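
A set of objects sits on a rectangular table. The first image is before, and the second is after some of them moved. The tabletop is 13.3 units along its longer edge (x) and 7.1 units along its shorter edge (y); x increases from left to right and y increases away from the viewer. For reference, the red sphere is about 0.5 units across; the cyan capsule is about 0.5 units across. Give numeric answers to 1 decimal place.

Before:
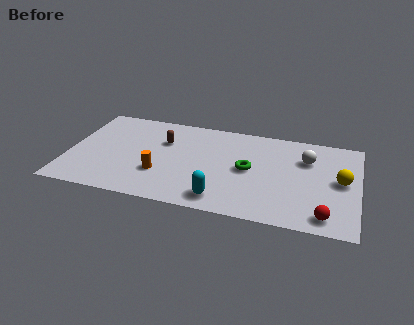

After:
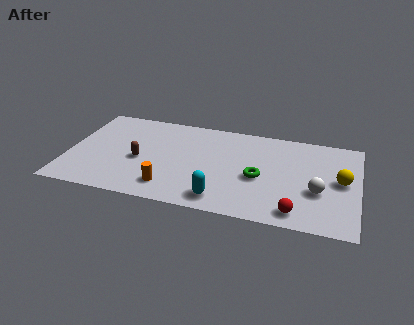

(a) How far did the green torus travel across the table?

0.7

From (8.3, 3.6) to (8.8, 3.1), the green torus covered √(0.5² + 0.5²) ≈ 0.7 units.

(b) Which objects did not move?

the cyan capsule and the yellow sphere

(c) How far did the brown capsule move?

2.0

The brown capsule moved from about (4.3, 4.8) to (3.3, 3.1), a distance of √(1.0² + 1.7²) ≈ 2.0.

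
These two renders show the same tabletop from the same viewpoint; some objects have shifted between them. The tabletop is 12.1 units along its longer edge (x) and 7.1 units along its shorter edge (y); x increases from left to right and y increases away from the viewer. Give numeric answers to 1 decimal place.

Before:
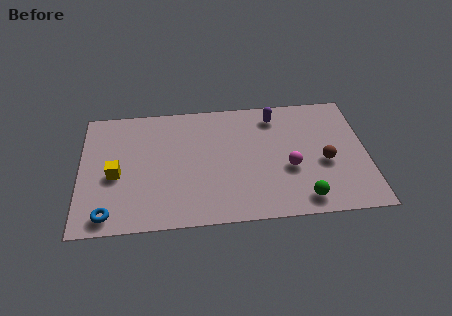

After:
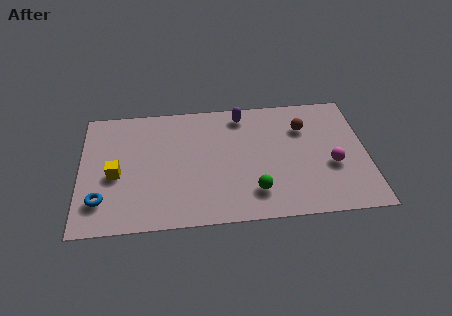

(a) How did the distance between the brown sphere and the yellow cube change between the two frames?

-0.6

They were about 8.8 units apart before and 8.2 after — 0.6 units closer together.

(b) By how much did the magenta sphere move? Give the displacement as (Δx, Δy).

(1.8, 0.0)

From the two frames, the magenta sphere sits at roughly (8.8, 2.8) before and (10.6, 2.8) after.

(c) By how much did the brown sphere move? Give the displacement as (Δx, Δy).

(-0.8, 2.1)

The brown sphere was at about (10.3, 3.0) and moved to about (9.5, 5.1).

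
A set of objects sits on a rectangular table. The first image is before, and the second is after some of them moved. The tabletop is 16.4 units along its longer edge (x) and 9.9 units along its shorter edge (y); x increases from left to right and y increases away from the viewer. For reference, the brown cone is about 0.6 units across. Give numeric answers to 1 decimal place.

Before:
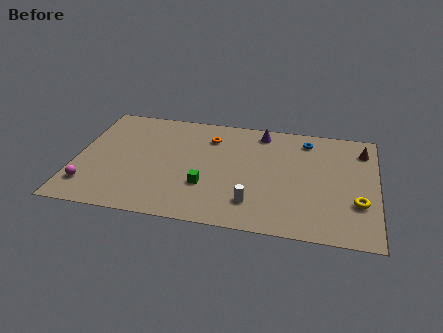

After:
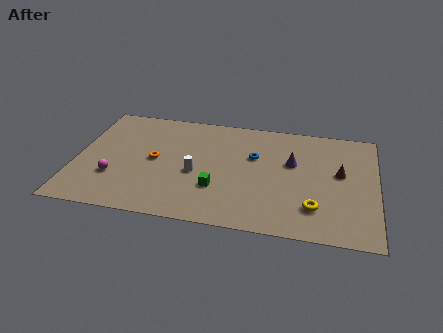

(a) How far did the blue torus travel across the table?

3.4

The blue torus moved from about (12.5, 8.3) to (9.7, 6.3), a distance of √(2.8² + 2.0²) ≈ 3.4.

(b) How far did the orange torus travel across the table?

3.9

The orange torus moved from about (7.2, 7.6) to (4.3, 5.0), a distance of √(2.9² + 2.6²) ≈ 3.9.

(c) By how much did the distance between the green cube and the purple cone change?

-1.1

The distance was about 6.1 in the first image and 5.0 in the second, so they moved 1.1 units closer together.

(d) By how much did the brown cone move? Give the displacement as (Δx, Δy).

(-1.2, -2.3)

The brown cone was at about (15.6, 7.9) and moved to about (14.4, 5.6).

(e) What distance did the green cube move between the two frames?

0.6

The green cube moved from about (7.2, 3.2) to (7.8, 3.1), a distance of √(0.6² + 0.1²) ≈ 0.6.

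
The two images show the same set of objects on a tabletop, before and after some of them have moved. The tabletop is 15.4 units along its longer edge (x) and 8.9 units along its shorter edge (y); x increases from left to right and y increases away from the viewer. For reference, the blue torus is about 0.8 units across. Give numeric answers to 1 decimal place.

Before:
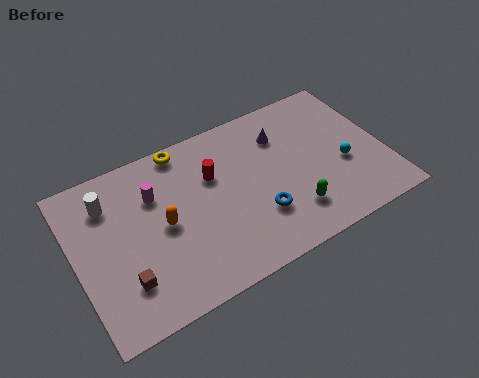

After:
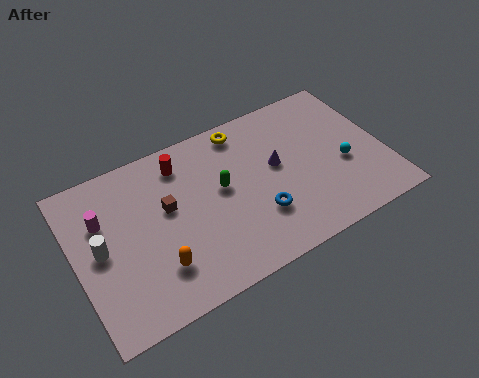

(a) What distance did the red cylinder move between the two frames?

2.0

The red cylinder was near (7.0, 5.9) before and (5.6, 7.3) after, so it travelled √(1.4² + 1.4²) ≈ 2.0 units.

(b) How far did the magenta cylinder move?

2.6

The magenta cylinder moved from about (4.1, 6.2) to (1.5, 6.0), a distance of √(2.6² + 0.2²) ≈ 2.6.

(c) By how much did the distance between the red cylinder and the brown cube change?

-3.8

The distance was about 6.1 in the first image and 2.3 in the second, so they moved 3.8 units closer together.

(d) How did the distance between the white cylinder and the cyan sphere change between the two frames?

+0.3

They were about 11.8 units apart before and 12.1 after — 0.3 units further apart.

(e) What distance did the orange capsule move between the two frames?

2.2

From (4.3, 4.4) to (3.7, 2.3), the orange capsule covered √(0.6² + 2.1²) ≈ 2.2 units.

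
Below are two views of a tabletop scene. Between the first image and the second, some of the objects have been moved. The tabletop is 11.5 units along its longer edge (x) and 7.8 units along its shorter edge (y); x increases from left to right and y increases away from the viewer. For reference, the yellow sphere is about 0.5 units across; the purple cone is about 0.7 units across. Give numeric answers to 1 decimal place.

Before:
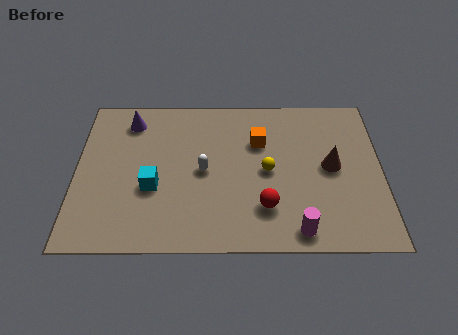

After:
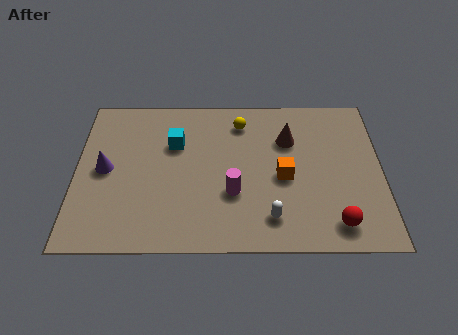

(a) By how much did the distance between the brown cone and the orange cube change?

-1.1

The distance was about 3.0 in the first image and 1.9 in the second, so they moved 1.1 units closer together.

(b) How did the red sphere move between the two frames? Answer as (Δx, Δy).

(2.6, -0.8)

The red sphere started near (7.1, 2.0) and ended near (9.7, 1.2).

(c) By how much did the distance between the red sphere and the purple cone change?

+2.3

The distance was about 6.7 in the first image and 9.0 in the second, so they moved 2.3 units further apart.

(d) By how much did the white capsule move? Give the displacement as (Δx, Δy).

(2.5, -2.3)

From the two frames, the white capsule sits at roughly (4.8, 3.8) before and (7.3, 1.5) after.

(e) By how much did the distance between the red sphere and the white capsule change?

-0.5

Before: roughly 2.9 units apart; after: 2.4. That's 0.5 units closer together.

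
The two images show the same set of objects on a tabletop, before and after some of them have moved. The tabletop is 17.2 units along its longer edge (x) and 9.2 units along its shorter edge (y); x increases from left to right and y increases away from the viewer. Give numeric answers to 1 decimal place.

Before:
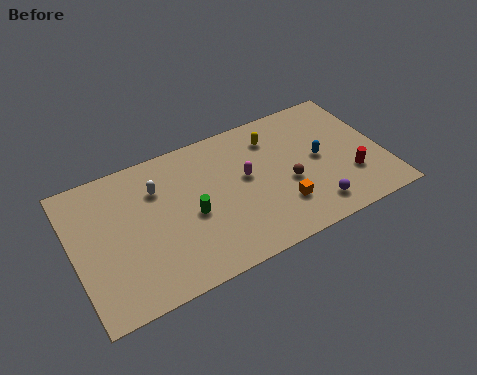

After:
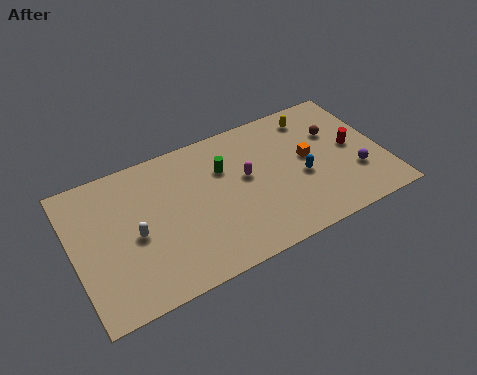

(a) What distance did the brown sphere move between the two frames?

3.8

From (11.8, 3.8) to (14.8, 6.1), the brown sphere covered √(3.0² + 2.3²) ≈ 3.8 units.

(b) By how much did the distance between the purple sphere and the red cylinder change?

-0.8

Before: roughly 2.6 units apart; after: 1.8. That's 0.8 units closer together.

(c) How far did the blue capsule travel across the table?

1.4

From (13.7, 4.7) to (12.6, 3.9), the blue capsule covered √(1.1² + 0.8²) ≈ 1.4 units.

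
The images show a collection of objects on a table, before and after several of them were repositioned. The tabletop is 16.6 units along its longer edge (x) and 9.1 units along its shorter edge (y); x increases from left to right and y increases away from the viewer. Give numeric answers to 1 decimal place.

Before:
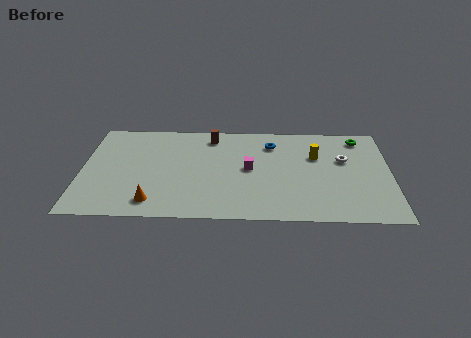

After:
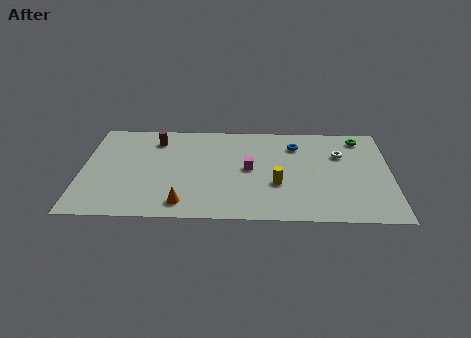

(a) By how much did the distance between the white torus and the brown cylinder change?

+2.6

They were about 7.5 units apart before and 10.1 after — 2.6 units further apart.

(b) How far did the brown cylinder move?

3.0

The brown cylinder moved from about (6.9, 7.7) to (3.9, 7.3), a distance of √(3.0² + 0.4²) ≈ 3.0.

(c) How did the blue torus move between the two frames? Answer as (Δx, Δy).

(1.3, -0.1)

The blue torus was at about (10.2, 7.1) and moved to about (11.5, 7.0).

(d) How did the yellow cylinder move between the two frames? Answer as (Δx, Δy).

(-2.1, -2.7)

The yellow cylinder started near (12.6, 6.0) and ended near (10.5, 3.3).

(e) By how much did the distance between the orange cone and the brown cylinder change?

-0.8

The distance was about 6.9 in the first image and 6.1 in the second, so they moved 0.8 units closer together.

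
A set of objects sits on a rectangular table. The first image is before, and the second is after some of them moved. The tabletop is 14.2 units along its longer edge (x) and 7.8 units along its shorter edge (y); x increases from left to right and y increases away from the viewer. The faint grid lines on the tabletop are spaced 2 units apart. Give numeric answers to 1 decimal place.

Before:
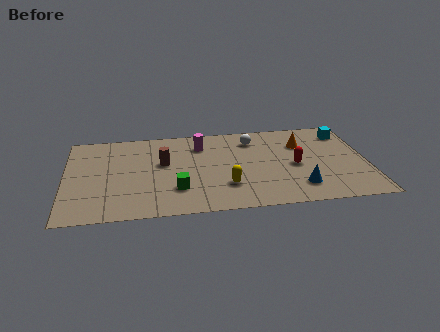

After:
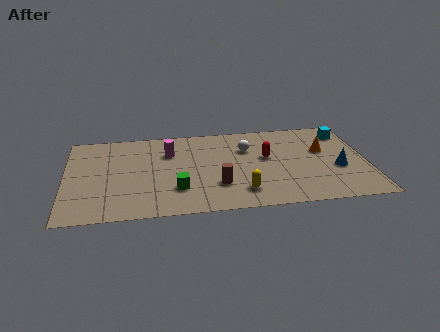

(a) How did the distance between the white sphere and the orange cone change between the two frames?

+1.2

The distance was about 2.4 in the first image and 3.6 in the second, so they moved 1.2 units further apart.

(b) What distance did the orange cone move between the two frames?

1.2

The orange cone was near (11.2, 5.5) before and (12.2, 4.8) after, so it travelled √(1.0² + 0.7²) ≈ 1.2 units.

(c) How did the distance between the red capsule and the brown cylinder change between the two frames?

-3.0

The distance was about 6.3 in the first image and 3.3 in the second, so they moved 3.0 units closer together.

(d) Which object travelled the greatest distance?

the brown cylinder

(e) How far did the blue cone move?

2.4

The blue cone moved from about (10.9, 1.7) to (12.8, 3.1), a distance of √(1.9² + 1.4²) ≈ 2.4.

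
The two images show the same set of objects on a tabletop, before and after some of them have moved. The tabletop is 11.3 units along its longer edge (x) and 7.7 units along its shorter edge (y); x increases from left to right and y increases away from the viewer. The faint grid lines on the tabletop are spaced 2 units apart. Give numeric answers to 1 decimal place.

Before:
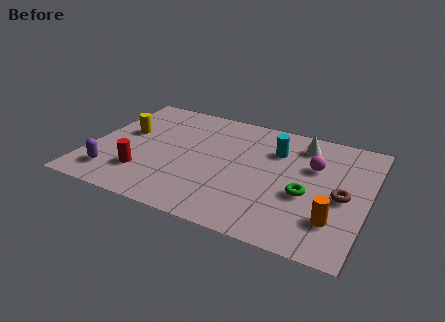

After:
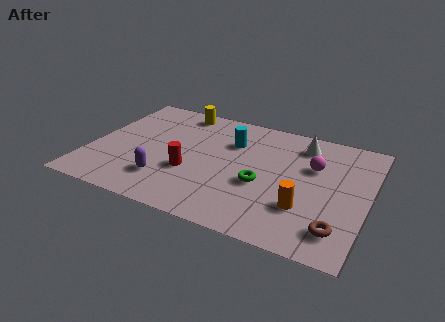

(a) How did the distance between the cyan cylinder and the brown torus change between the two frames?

+2.6

They were about 3.5 units apart before and 6.1 after — 2.6 units further apart.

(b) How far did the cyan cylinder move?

1.8

From (7.4, 5.5) to (5.6, 5.4), the cyan cylinder covered √(1.8² + 0.1²) ≈ 1.8 units.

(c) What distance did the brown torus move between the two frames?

2.0

From (10.3, 3.5) to (10.3, 1.5), the brown torus covered √(0.0² + 2.0²) ≈ 2.0 units.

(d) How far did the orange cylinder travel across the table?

1.2

The orange cylinder was near (10.1, 2.0) before and (8.9, 2.3) after, so it travelled √(1.2² + 0.3²) ≈ 1.2 units.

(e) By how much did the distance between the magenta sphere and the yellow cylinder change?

-1.6

The distance was about 7.7 in the first image and 6.1 in the second, so they moved 1.6 units closer together.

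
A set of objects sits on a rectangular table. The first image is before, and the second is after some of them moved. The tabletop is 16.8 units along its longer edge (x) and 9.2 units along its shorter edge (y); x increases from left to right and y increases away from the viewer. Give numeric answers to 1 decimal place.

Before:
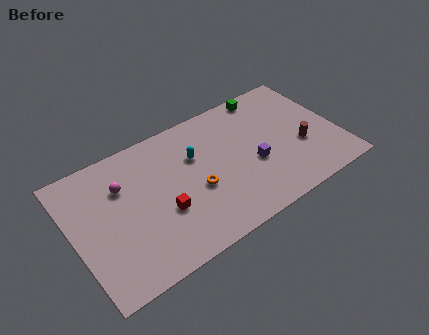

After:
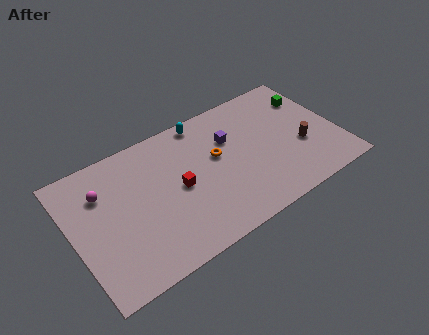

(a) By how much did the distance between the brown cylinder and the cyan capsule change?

+0.4

The distance was about 7.0 in the first image and 7.4 in the second, so they moved 0.4 units further apart.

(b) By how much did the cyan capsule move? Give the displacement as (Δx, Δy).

(0.9, 2.2)

The cyan capsule started near (7.9, 6.1) and ended near (8.8, 8.3).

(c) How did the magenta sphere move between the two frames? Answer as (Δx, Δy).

(-1.2, 0.2)

From the two frames, the magenta sphere sits at roughly (3.3, 6.4) before and (2.1, 6.6) after.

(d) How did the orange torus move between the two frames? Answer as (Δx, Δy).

(1.6, 1.6)

The orange torus started near (7.6, 3.8) and ended near (9.2, 5.4).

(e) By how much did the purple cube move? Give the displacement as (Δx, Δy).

(-1.1, 2.5)

The purple cube started near (11.3, 3.7) and ended near (10.2, 6.2).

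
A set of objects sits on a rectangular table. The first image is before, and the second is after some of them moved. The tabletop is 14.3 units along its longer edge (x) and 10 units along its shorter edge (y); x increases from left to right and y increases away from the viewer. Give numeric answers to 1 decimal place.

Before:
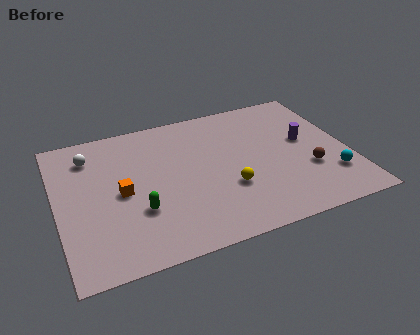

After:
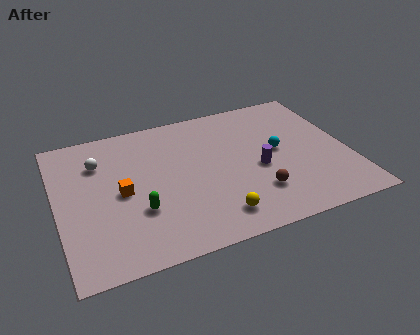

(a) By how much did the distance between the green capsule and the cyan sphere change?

-2.0

The distance was about 9.4 in the first image and 7.4 in the second, so they moved 2.0 units closer together.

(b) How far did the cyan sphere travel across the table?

3.5

The cyan sphere moved from about (13.2, 2.6) to (10.9, 5.3), a distance of √(2.3² + 2.7²) ≈ 3.5.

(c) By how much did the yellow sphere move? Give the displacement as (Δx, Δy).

(-0.8, -1.7)

The yellow sphere was at about (8.2, 3.4) and moved to about (7.4, 1.7).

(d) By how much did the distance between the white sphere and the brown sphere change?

-2.6

Before: roughly 11.3 units apart; after: 8.7. That's 2.6 units closer together.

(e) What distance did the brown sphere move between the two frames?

2.8

The brown sphere moved from about (12.2, 3.4) to (9.5, 2.6), a distance of √(2.7² + 0.8²) ≈ 2.8.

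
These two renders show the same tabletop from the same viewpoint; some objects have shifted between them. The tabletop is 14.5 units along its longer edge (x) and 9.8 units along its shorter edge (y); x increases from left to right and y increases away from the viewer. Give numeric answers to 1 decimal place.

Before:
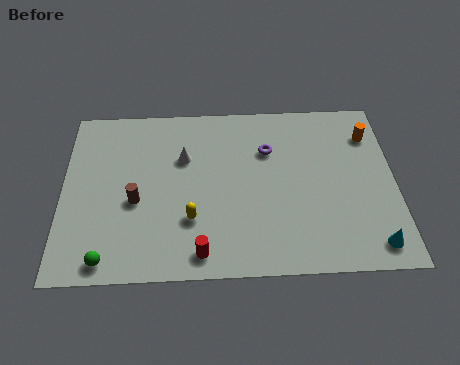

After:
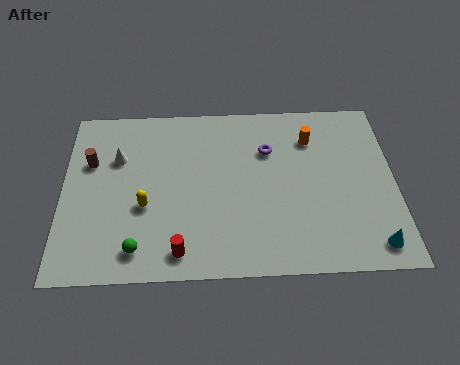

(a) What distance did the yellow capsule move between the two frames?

2.2

From (5.6, 3.0) to (3.6, 3.8), the yellow capsule covered √(2.0² + 0.8²) ≈ 2.2 units.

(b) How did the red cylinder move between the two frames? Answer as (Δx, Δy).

(-0.9, 0.1)

The red cylinder started near (6.0, 1.2) and ended near (5.1, 1.3).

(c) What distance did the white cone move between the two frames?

2.9

The white cone was near (5.3, 6.5) before and (2.4, 6.6) after, so it travelled √(2.9² + 0.1²) ≈ 2.9 units.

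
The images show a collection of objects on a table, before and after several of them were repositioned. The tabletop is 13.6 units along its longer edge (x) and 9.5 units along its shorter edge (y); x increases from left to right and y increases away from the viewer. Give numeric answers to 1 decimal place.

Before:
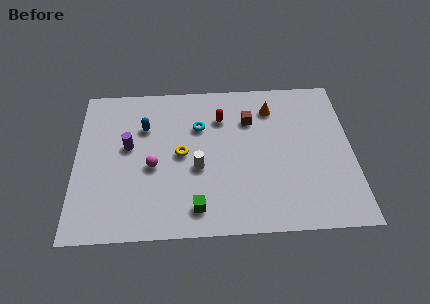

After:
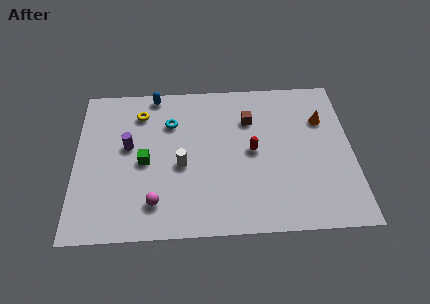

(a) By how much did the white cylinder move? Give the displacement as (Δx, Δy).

(-0.8, 0.2)

From the two frames, the white cylinder sits at roughly (6.0, 3.9) before and (5.2, 4.1) after.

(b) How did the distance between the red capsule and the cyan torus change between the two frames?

+3.3

The distance was about 1.2 in the first image and 4.5 in the second, so they moved 3.3 units further apart.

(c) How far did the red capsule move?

2.7

The red capsule moved from about (7.2, 7.0) to (8.7, 4.8), a distance of √(1.5² + 2.2²) ≈ 2.7.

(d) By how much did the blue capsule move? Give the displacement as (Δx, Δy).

(0.5, 2.1)

The blue capsule was at about (3.4, 6.6) and moved to about (3.9, 8.7).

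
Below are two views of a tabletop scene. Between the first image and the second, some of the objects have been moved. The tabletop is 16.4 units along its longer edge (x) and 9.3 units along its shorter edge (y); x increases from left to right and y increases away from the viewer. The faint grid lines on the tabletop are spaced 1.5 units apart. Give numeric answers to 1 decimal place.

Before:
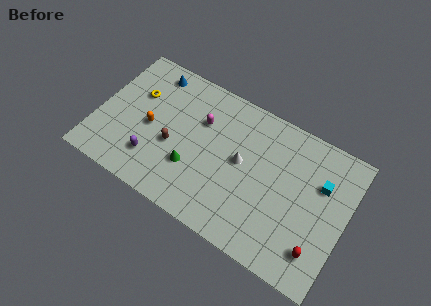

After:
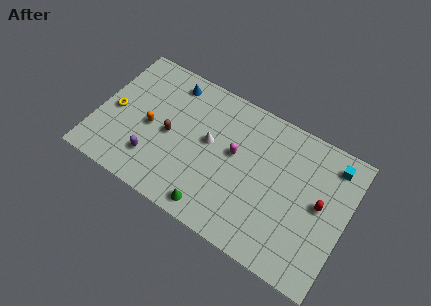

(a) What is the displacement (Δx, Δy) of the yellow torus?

(-1.2, -1.8)

The yellow torus started near (2.3, 6.1) and ended near (1.1, 4.3).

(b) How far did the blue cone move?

1.3

The blue cone moved from about (3.0, 8.0) to (4.3, 7.9), a distance of √(1.3² + 0.1²) ≈ 1.3.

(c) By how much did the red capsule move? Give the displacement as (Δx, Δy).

(-0.3, 2.9)

The red capsule was at about (15.0, 2.0) and moved to about (14.7, 4.9).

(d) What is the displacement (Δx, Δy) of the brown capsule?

(-0.3, 0.6)

The brown capsule started near (5.1, 3.8) and ended near (4.8, 4.4).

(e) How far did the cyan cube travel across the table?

1.7

The cyan cube moved from about (14.6, 6.2) to (15.1, 7.8), a distance of √(0.5² + 1.6²) ≈ 1.7.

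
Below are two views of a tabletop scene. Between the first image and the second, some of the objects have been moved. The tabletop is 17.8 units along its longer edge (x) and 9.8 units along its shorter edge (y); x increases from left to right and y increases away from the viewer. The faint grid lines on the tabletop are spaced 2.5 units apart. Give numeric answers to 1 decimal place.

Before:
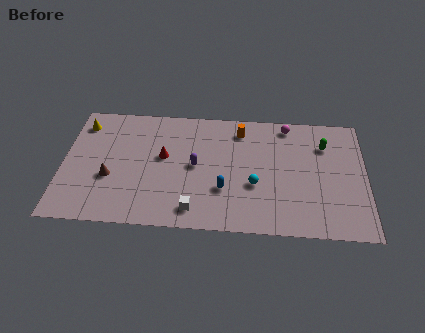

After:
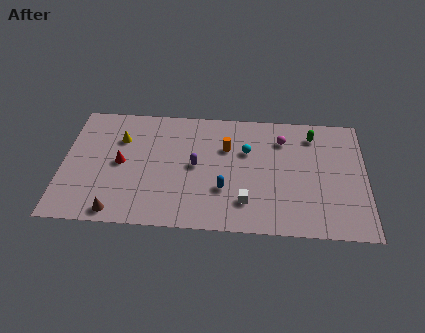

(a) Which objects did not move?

the blue capsule and the purple capsule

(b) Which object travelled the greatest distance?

the white cube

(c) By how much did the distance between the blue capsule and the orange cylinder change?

-1.6

The distance was about 5.0 in the first image and 3.4 in the second, so they moved 1.6 units closer together.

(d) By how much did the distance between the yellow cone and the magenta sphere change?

-2.6

They were about 12.2 units apart before and 9.6 after — 2.6 units closer together.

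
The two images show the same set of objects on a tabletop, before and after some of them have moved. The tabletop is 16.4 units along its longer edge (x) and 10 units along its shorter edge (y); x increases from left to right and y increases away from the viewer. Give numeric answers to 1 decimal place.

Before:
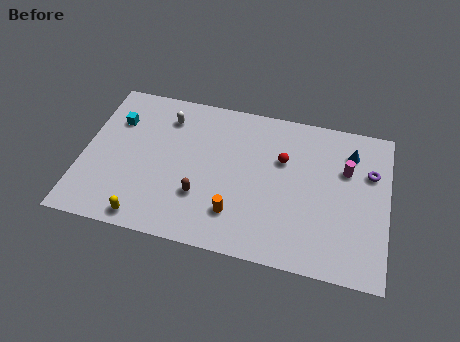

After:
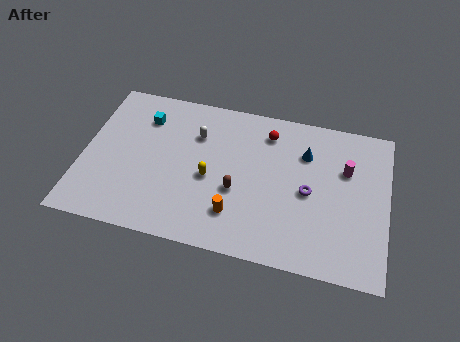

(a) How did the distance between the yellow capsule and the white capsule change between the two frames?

-4.1

The distance was about 6.9 in the first image and 2.8 in the second, so they moved 4.1 units closer together.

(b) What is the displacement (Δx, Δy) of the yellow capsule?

(3.2, 3.4)

The yellow capsule started near (3.7, 1.0) and ended near (6.9, 4.4).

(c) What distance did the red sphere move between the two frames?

1.8

From (10.7, 6.5) to (9.8, 8.1), the red sphere covered √(0.9² + 1.6²) ≈ 1.8 units.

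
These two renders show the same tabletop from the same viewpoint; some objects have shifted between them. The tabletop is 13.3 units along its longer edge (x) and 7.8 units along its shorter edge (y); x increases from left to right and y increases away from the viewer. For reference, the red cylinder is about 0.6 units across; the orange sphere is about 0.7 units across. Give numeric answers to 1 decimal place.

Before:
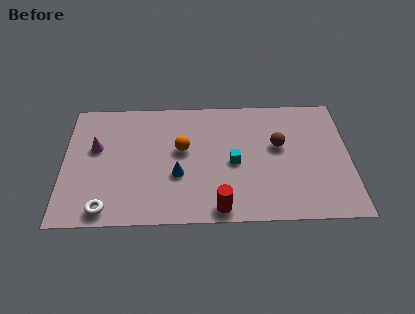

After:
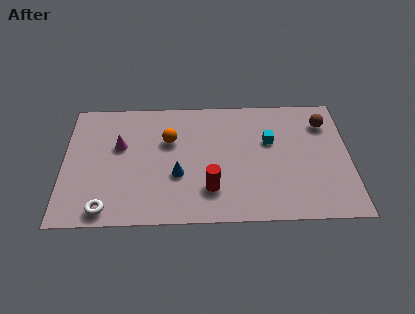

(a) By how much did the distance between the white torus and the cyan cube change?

+2.1

Before: roughly 6.5 units apart; after: 8.6. That's 2.1 units further apart.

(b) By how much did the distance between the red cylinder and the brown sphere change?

+2.0

They were about 4.7 units apart before and 6.7 after — 2.0 units further apart.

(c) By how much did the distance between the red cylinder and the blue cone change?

-1.1

The distance was about 2.8 in the first image and 1.7 in the second, so they moved 1.1 units closer together.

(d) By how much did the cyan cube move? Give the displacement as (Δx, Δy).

(1.7, 1.3)

From the two frames, the cyan cube sits at roughly (7.9, 3.6) before and (9.6, 4.9) after.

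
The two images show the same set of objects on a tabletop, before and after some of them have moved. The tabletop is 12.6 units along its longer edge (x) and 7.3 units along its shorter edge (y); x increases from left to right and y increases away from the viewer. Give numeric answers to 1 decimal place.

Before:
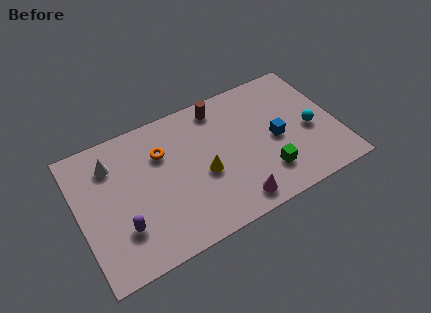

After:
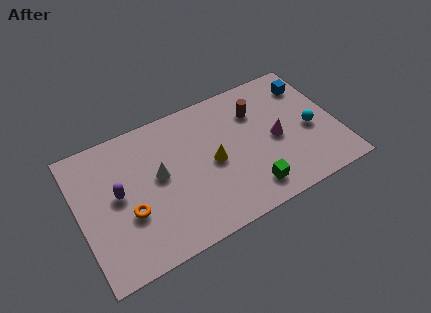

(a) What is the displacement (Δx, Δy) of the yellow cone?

(0.5, 0.4)

From the two frames, the yellow cone sits at roughly (6.0, 3.1) before and (6.5, 3.5) after.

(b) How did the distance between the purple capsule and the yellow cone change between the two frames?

+0.4

They were about 4.2 units apart before and 4.6 after — 0.4 units further apart.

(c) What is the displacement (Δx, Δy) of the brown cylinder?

(1.7, -1.0)

From the two frames, the brown cylinder sits at roughly (7.2, 6.3) before and (8.9, 5.3) after.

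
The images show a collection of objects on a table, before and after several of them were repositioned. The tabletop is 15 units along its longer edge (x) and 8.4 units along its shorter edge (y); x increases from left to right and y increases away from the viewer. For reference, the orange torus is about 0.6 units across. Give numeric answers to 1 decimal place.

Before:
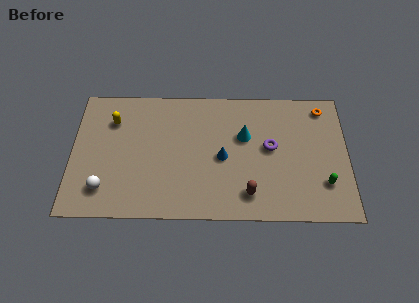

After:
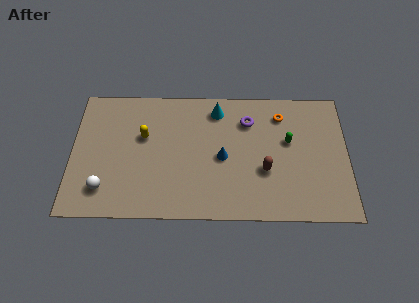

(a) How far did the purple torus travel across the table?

2.1

The purple torus moved from about (10.8, 4.6) to (9.6, 6.3), a distance of √(1.2² + 1.7²) ≈ 2.1.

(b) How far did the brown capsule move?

1.7

The brown capsule was near (9.6, 1.6) before and (10.5, 3.1) after, so it travelled √(0.9² + 1.5²) ≈ 1.7 units.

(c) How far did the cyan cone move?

2.3

The cyan cone moved from about (9.4, 5.3) to (7.9, 7.0), a distance of √(1.5² + 1.7²) ≈ 2.3.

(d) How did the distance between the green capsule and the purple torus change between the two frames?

-1.1

They were about 3.7 units apart before and 2.6 after — 1.1 units closer together.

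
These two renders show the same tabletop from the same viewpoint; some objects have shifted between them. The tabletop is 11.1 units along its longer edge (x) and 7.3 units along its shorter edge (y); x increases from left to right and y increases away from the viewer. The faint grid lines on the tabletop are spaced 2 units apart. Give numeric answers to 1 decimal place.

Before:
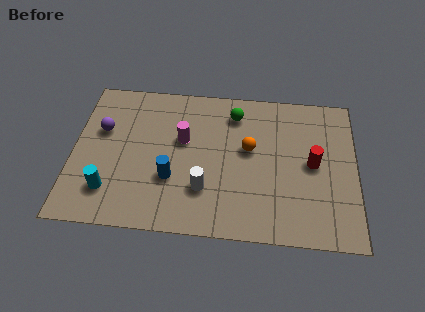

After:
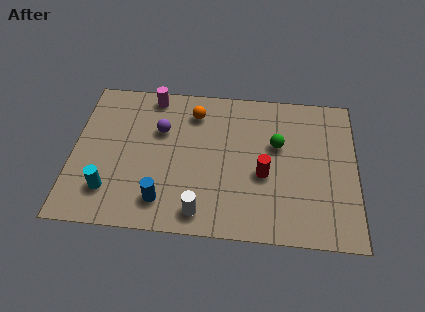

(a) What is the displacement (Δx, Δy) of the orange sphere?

(-2.2, 1.6)

From the two frames, the orange sphere sits at roughly (6.9, 4.2) before and (4.7, 5.8) after.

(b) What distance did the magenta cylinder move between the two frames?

2.5

The magenta cylinder moved from about (4.3, 4.4) to (3.0, 6.5), a distance of √(1.3² + 2.1²) ≈ 2.5.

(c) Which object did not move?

the cyan cylinder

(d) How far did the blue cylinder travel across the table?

1.1

The blue cylinder moved from about (3.9, 2.5) to (3.6, 1.4), a distance of √(0.3² + 1.1²) ≈ 1.1.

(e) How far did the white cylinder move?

1.1

The white cylinder moved from about (5.2, 2.1) to (5.1, 1.0), a distance of √(0.1² + 1.1²) ≈ 1.1.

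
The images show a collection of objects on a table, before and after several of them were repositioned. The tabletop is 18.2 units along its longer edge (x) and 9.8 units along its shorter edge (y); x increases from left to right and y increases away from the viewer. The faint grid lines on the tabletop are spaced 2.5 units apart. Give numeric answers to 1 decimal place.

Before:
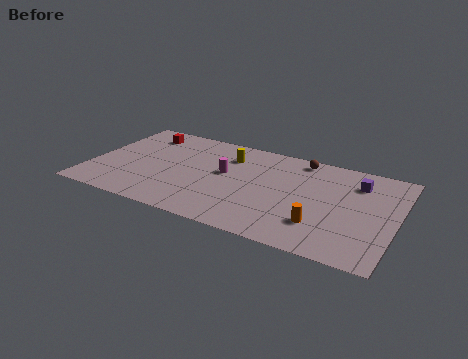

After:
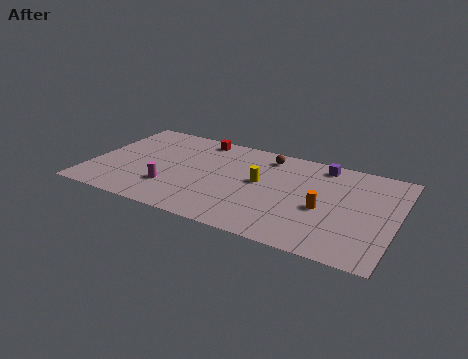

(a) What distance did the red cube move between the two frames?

3.5

The red cube was near (2.6, 8.0) before and (6.0, 8.7) after, so it travelled √(3.4² + 0.7²) ≈ 3.5 units.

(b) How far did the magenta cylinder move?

4.0

The magenta cylinder moved from about (8.0, 5.5) to (5.0, 2.8), a distance of √(3.0² + 2.7²) ≈ 4.0.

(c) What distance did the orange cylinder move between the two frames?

1.6

The orange cylinder moved from about (14.0, 2.6) to (14.0, 4.2), a distance of √(0.0² + 1.6²) ≈ 1.6.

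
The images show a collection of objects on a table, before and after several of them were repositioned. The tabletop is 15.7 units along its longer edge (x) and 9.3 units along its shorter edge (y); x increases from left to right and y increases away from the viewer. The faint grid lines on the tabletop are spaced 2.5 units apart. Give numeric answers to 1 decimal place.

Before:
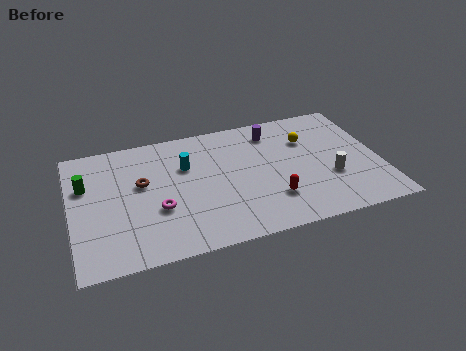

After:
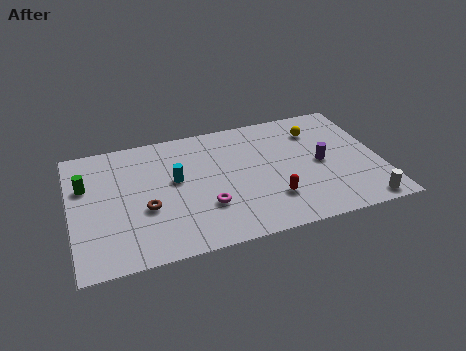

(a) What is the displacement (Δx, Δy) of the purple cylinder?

(2.2, -3.1)

The purple cylinder started near (10.5, 7.6) and ended near (12.7, 4.5).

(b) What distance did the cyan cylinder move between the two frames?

1.1

The cyan cylinder was near (5.9, 6.2) before and (5.3, 5.3) after, so it travelled √(0.6² + 0.9²) ≈ 1.1 units.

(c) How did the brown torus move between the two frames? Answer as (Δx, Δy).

(0.1, -1.9)

From the two frames, the brown torus sits at roughly (3.6, 5.5) before and (3.7, 3.6) after.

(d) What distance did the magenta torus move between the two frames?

2.5

The magenta torus moved from about (4.3, 3.4) to (6.7, 2.9), a distance of √(2.4² + 0.5²) ≈ 2.5.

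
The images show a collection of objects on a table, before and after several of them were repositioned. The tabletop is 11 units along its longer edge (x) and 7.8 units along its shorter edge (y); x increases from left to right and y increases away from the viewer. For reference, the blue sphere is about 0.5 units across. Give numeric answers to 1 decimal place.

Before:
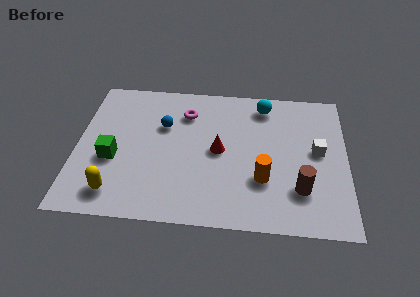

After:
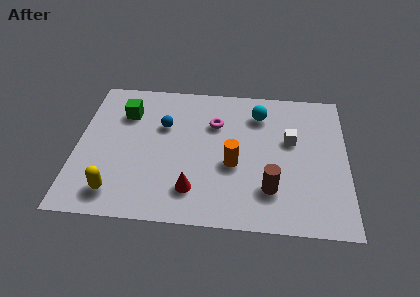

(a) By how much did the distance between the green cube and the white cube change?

-1.5

The distance was about 8.4 in the first image and 6.9 in the second, so they moved 1.5 units closer together.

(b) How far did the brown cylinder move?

1.2

The brown cylinder moved from about (9.1, 2.1) to (7.9, 2.0), a distance of √(1.2² + 0.1²) ≈ 1.2.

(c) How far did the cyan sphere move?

0.5

The cyan sphere was near (7.6, 6.6) before and (7.4, 6.1) after, so it travelled √(0.2² + 0.5²) ≈ 0.5 units.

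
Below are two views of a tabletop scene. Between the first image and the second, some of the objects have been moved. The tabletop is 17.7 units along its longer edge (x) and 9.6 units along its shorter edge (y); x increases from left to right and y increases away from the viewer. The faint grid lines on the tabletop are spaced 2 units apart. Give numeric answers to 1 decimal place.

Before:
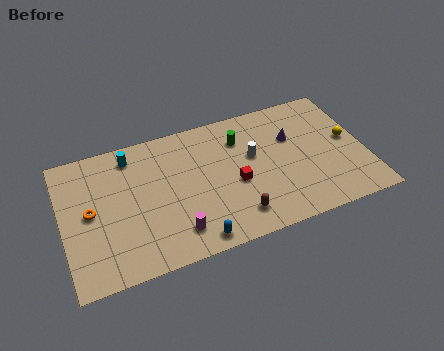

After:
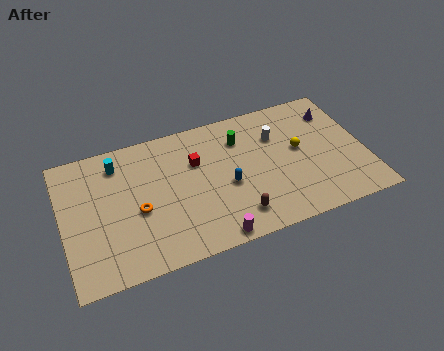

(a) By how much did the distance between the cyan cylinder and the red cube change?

-2.3

The distance was about 7.0 in the first image and 4.7 in the second, so they moved 2.3 units closer together.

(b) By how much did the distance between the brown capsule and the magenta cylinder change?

-1.7

They were about 3.5 units apart before and 1.8 after — 1.7 units closer together.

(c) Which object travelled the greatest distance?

the blue capsule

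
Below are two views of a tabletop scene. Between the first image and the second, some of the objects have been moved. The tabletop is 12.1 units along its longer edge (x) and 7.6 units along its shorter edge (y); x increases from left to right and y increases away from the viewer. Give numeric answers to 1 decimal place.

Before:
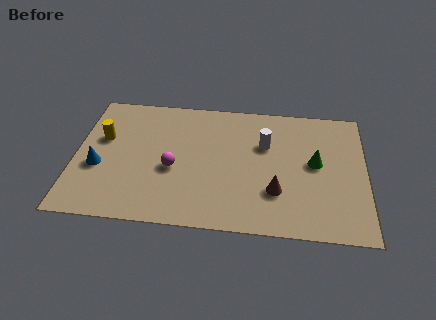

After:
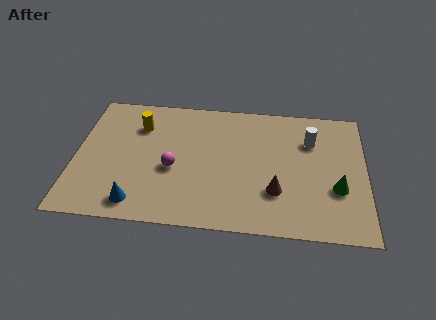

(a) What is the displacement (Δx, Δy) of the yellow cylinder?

(1.5, 0.9)

From the two frames, the yellow cylinder sits at roughly (1.1, 4.7) before and (2.6, 5.6) after.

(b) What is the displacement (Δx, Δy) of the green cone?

(0.9, -1.4)

From the two frames, the green cone sits at roughly (10.0, 4.1) before and (10.9, 2.7) after.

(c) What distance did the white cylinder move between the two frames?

1.9

The white cylinder was near (7.9, 5.0) before and (9.8, 5.4) after, so it travelled √(1.9² + 0.4²) ≈ 1.9 units.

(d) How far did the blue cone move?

2.5

From (1.0, 3.0) to (2.7, 1.1), the blue cone covered √(1.7² + 1.9²) ≈ 2.5 units.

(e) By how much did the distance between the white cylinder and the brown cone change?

+0.7

They were about 2.7 units apart before and 3.4 after — 0.7 units further apart.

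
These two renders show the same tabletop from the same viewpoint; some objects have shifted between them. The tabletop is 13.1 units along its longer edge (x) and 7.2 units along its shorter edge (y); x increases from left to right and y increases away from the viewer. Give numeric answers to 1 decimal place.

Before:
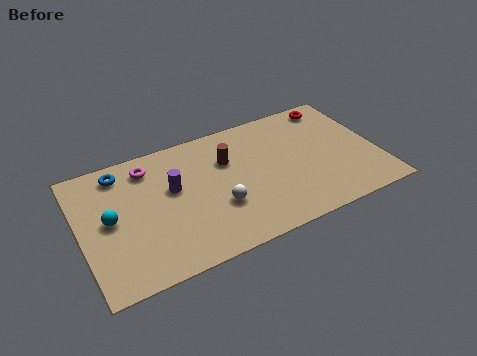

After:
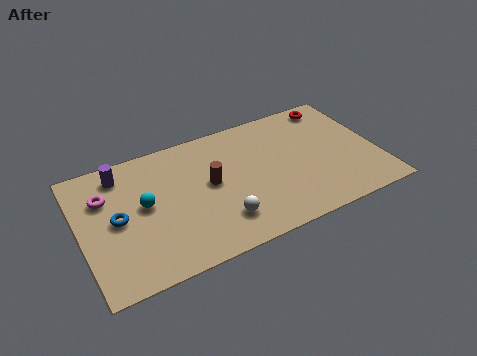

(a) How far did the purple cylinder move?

2.7

From (4.1, 4.3) to (2.0, 6.0), the purple cylinder covered √(2.1² + 1.7²) ≈ 2.7 units.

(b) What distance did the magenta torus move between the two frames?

2.2

The magenta torus moved from about (3.2, 5.9) to (1.2, 5.0), a distance of √(2.0² + 0.9²) ≈ 2.2.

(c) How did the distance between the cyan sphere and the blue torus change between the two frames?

-1.3

They were about 2.5 units apart before and 1.2 after — 1.3 units closer together.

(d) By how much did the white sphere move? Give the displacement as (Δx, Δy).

(0.0, -0.8)

From the two frames, the white sphere sits at roughly (5.9, 2.5) before and (5.9, 1.7) after.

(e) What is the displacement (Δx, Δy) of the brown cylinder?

(-0.9, -1.0)

From the two frames, the brown cylinder sits at roughly (6.6, 4.9) before and (5.7, 3.9) after.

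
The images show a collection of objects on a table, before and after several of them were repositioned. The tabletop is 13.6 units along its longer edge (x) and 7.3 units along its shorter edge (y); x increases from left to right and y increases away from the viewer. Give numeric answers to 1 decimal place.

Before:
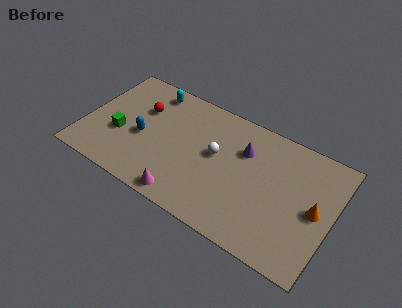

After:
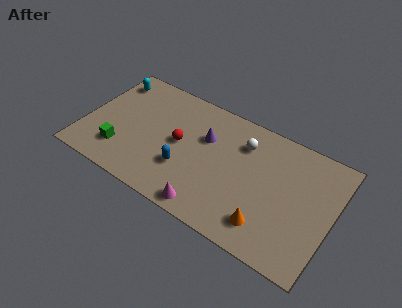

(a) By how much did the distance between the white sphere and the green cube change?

+1.9

Before: roughly 5.4 units apart; after: 7.3. That's 1.9 units further apart.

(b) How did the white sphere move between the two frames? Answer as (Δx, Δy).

(1.3, 1.4)

From the two frames, the white sphere sits at roughly (7.2, 4.1) before and (8.5, 5.5) after.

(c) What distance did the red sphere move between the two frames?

2.5

From (2.9, 4.9) to (5.2, 3.8), the red sphere covered √(2.3² + 1.1²) ≈ 2.5 units.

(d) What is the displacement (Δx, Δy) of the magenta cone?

(1.3, 0.0)

The magenta cone started near (6.0, 0.8) and ended near (7.3, 0.8).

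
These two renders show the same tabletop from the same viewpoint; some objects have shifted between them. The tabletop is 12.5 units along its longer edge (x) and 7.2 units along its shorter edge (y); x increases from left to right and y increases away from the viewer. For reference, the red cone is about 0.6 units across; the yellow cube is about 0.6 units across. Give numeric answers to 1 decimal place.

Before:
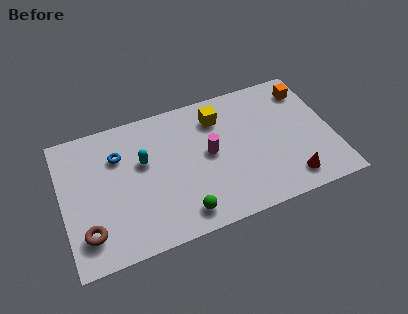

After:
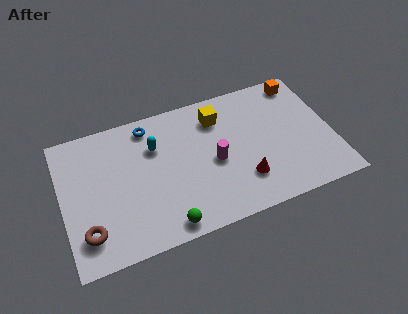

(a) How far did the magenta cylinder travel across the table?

0.5

The magenta cylinder moved from about (6.8, 3.8) to (7.0, 3.3), a distance of √(0.2² + 0.5²) ≈ 0.5.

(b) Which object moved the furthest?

the red cone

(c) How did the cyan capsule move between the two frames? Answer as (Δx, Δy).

(0.6, 0.6)

The cyan capsule was at about (3.8, 4.4) and moved to about (4.4, 5.0).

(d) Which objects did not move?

the yellow cube and the brown torus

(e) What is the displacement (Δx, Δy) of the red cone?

(-2.1, 0.7)

The red cone started near (10.3, 1.2) and ended near (8.2, 1.9).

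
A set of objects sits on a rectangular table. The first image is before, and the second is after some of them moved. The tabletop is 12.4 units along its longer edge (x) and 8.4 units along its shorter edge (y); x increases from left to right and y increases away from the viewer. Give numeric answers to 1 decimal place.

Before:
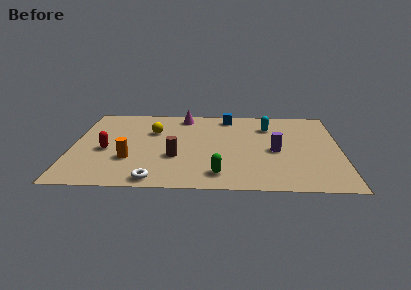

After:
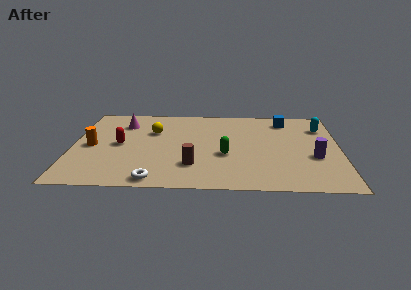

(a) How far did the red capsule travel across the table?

0.8

From (1.6, 3.6) to (2.2, 4.2), the red capsule covered √(0.6² + 0.6²) ≈ 0.8 units.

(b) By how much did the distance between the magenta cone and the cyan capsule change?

+5.2

The distance was about 4.1 in the first image and 9.3 in the second, so they moved 5.2 units further apart.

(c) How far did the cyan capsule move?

2.5

The cyan capsule was near (9.1, 6.3) before and (11.6, 6.3) after, so it travelled √(2.5² + 0.0²) ≈ 2.5 units.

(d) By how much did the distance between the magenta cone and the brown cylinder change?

+1.0

They were about 4.3 units apart before and 5.3 after — 1.0 units further apart.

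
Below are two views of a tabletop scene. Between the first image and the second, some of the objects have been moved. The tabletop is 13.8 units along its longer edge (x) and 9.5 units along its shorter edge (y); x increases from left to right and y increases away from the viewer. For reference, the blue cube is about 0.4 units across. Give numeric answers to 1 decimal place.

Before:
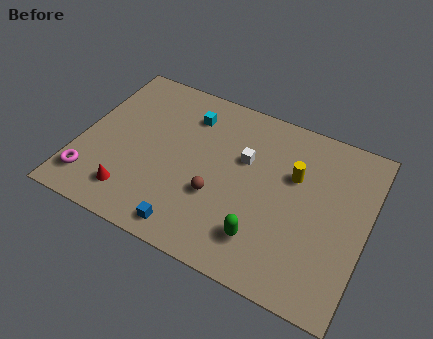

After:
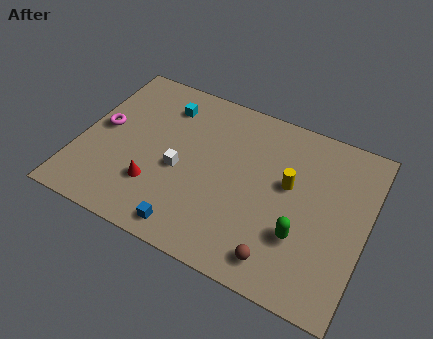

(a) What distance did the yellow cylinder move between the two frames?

0.6

The yellow cylinder was near (10.2, 6.1) before and (10.0, 5.5) after, so it travelled √(0.2² + 0.6²) ≈ 0.6 units.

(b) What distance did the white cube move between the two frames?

3.5

The white cube moved from about (7.8, 6.0) to (4.9, 4.1), a distance of √(2.9² + 1.9²) ≈ 3.5.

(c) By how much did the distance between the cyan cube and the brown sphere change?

+4.4

The distance was about 4.4 in the first image and 8.8 in the second, so they moved 4.4 units further apart.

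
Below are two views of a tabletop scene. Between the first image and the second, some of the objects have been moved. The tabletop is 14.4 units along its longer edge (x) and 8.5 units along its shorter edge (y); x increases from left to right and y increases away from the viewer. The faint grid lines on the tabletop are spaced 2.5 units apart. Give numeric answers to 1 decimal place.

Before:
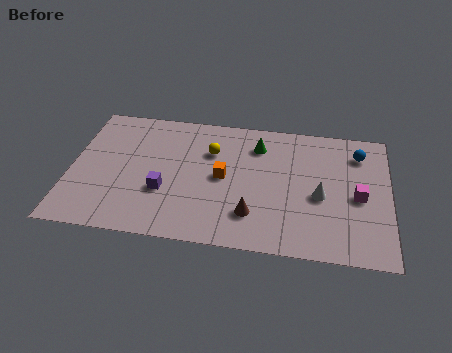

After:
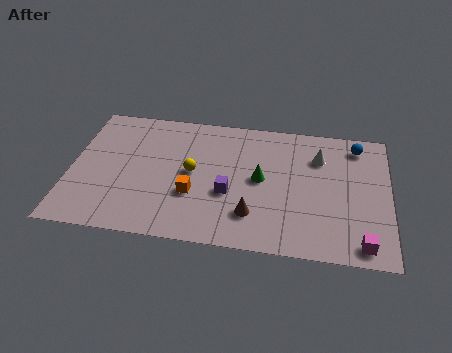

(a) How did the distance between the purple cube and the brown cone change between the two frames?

-2.5

Before: roughly 4.1 units apart; after: 1.6. That's 2.5 units closer together.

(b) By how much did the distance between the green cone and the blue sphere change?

+0.5

Before: roughly 4.6 units apart; after: 5.1. That's 0.5 units further apart.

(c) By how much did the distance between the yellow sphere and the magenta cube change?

+1.4

They were about 7.0 units apart before and 8.4 after — 1.4 units further apart.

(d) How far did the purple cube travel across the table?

2.9

The purple cube was near (4.3, 3.0) before and (7.2, 3.3) after, so it travelled √(2.9² + 0.3²) ≈ 2.9 units.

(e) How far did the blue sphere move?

0.5

From (13.0, 6.7) to (12.9, 7.2), the blue sphere covered √(0.1² + 0.5²) ≈ 0.5 units.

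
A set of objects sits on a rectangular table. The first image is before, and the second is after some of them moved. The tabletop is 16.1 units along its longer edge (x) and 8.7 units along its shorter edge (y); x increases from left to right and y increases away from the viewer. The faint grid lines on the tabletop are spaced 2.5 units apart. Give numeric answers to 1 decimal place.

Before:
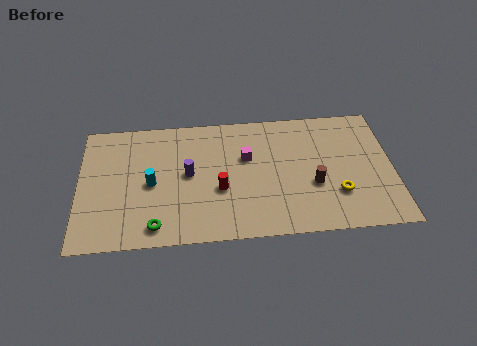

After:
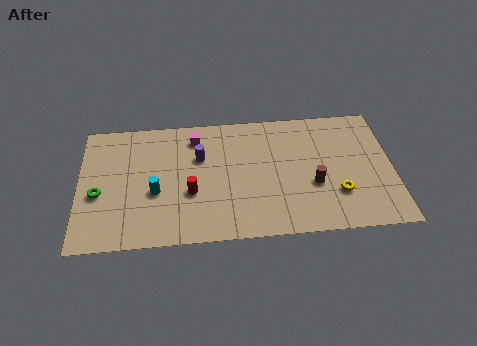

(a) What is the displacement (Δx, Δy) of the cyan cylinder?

(0.2, -0.6)

From the two frames, the cyan cylinder sits at roughly (3.7, 4.1) before and (3.9, 3.5) after.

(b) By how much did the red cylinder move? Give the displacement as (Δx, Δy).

(-1.5, -0.1)

From the two frames, the red cylinder sits at roughly (7.2, 3.4) before and (5.7, 3.3) after.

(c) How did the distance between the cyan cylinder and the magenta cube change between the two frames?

-0.9

The distance was about 5.1 in the first image and 4.2 in the second, so they moved 0.9 units closer together.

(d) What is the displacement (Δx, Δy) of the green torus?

(-2.9, 2.4)

The green torus was at about (3.9, 1.2) and moved to about (1.0, 3.6).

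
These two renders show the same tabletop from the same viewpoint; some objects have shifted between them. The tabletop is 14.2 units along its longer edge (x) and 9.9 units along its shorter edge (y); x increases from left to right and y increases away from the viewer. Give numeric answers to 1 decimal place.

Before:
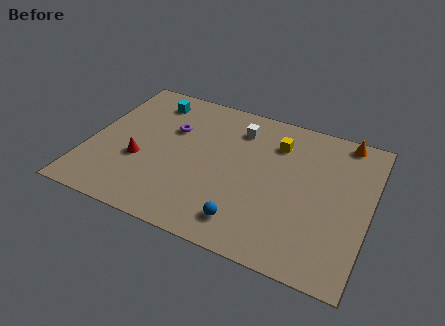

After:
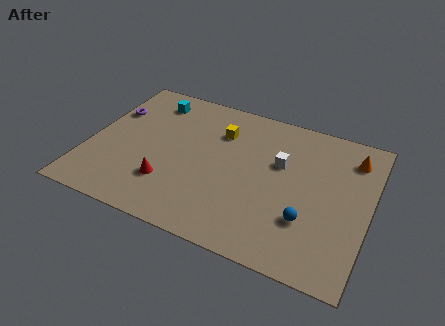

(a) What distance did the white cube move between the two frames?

2.8

From (7.3, 7.8) to (9.6, 6.2), the white cube covered √(2.3² + 1.6²) ≈ 2.8 units.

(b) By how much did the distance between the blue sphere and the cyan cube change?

+1.4

Before: roughly 8.6 units apart; after: 10.0. That's 1.4 units further apart.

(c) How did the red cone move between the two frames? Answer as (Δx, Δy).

(1.6, -1.0)

The red cone started near (2.7, 3.7) and ended near (4.3, 2.7).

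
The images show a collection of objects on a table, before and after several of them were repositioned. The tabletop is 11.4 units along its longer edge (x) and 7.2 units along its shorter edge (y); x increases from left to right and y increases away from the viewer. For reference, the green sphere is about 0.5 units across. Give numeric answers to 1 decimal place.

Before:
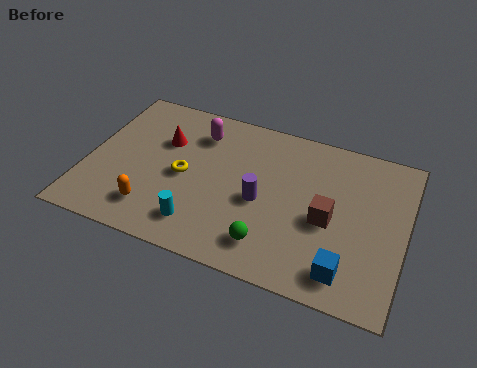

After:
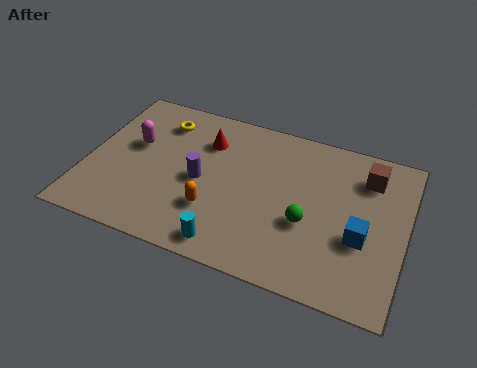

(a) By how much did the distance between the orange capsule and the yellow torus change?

+2.1

The distance was about 2.1 in the first image and 4.2 in the second, so they moved 2.1 units further apart.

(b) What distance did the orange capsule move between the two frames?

2.2

The orange capsule was near (2.6, 1.5) before and (4.7, 2.2) after, so it travelled √(2.1² + 0.7²) ≈ 2.2 units.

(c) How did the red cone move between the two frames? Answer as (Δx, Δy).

(1.5, 0.5)

From the two frames, the red cone sits at roughly (2.6, 4.8) before and (4.1, 5.3) after.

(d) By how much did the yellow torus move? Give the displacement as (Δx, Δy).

(-1.1, 2.3)

From the two frames, the yellow torus sits at roughly (3.5, 3.4) before and (2.4, 5.7) after.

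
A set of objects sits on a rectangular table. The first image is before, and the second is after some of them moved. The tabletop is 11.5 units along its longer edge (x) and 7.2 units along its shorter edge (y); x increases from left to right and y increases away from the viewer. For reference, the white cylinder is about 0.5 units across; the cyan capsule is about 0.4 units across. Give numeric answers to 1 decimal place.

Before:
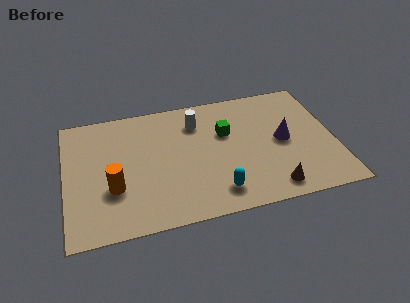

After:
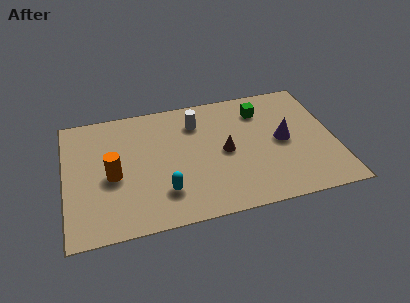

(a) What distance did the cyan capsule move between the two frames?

2.3

The cyan capsule moved from about (6.3, 1.3) to (4.1, 1.8), a distance of √(2.2² + 0.5²) ≈ 2.3.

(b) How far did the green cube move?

1.9

The green cube moved from about (6.9, 4.6) to (8.5, 5.6), a distance of √(1.6² + 1.0²) ≈ 1.9.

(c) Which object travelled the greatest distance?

the brown cone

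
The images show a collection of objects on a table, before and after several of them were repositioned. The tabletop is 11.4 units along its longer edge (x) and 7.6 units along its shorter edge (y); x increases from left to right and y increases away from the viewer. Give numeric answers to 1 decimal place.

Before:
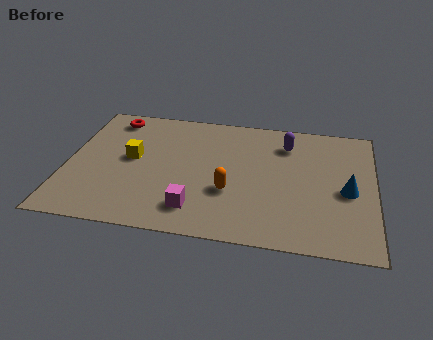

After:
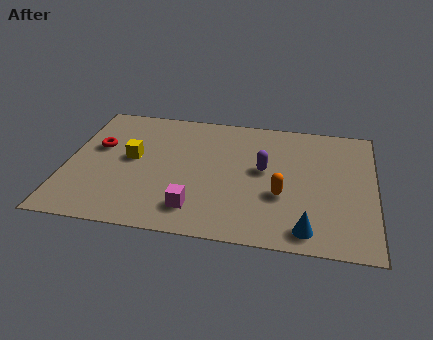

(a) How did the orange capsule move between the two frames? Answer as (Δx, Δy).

(1.9, 0.1)

From the two frames, the orange capsule sits at roughly (6.1, 2.7) before and (8.0, 2.8) after.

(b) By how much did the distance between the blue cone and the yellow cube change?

-0.7

The distance was about 8.0 in the first image and 7.3 in the second, so they moved 0.7 units closer together.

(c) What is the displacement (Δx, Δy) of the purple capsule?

(-0.8, -1.7)

From the two frames, the purple capsule sits at roughly (8.1, 5.9) before and (7.3, 4.2) after.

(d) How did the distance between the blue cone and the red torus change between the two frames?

-0.7

The distance was about 9.4 in the first image and 8.7 in the second, so they moved 0.7 units closer together.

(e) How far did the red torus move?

1.9

The red torus moved from about (1.5, 6.5) to (1.1, 4.6), a distance of √(0.4² + 1.9²) ≈ 1.9.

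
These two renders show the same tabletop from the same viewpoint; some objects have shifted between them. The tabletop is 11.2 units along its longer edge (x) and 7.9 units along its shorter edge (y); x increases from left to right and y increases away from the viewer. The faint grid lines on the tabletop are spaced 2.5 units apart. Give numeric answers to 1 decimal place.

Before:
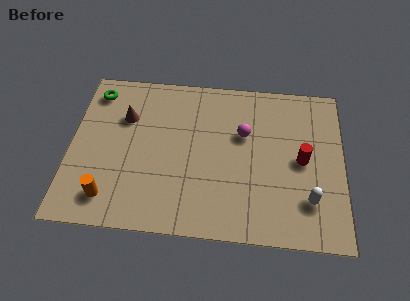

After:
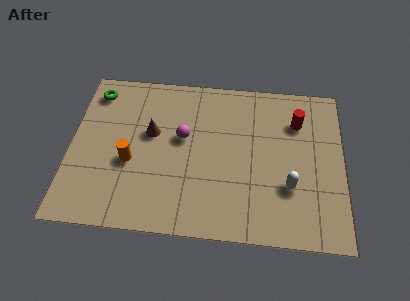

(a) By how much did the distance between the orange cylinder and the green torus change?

-1.5

The distance was about 5.3 in the first image and 3.8 in the second, so they moved 1.5 units closer together.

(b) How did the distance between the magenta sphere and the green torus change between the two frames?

-2.2

Before: roughly 6.4 units apart; after: 4.2. That's 2.2 units closer together.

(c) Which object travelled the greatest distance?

the magenta sphere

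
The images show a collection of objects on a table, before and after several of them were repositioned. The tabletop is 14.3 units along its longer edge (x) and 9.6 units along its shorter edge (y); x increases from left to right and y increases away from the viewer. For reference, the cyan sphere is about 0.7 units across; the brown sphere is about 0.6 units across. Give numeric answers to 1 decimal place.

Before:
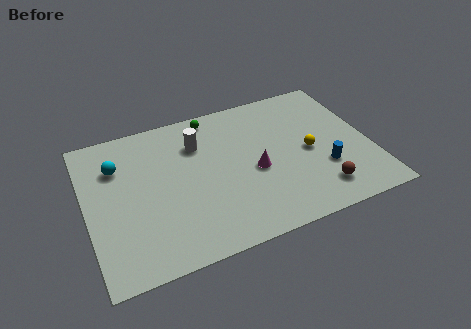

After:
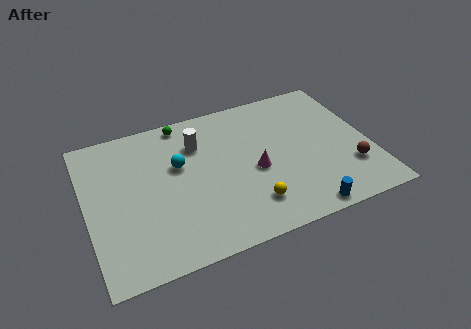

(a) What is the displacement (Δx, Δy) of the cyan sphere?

(3.0, -1.0)

The cyan sphere started near (1.7, 6.9) and ended near (4.7, 5.9).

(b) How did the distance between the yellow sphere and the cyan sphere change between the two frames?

-4.8

Before: roughly 9.8 units apart; after: 5.0. That's 4.8 units closer together.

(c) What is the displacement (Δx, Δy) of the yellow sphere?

(-3.3, -2.4)

From the two frames, the yellow sphere sits at roughly (11.2, 4.5) before and (7.9, 2.1) after.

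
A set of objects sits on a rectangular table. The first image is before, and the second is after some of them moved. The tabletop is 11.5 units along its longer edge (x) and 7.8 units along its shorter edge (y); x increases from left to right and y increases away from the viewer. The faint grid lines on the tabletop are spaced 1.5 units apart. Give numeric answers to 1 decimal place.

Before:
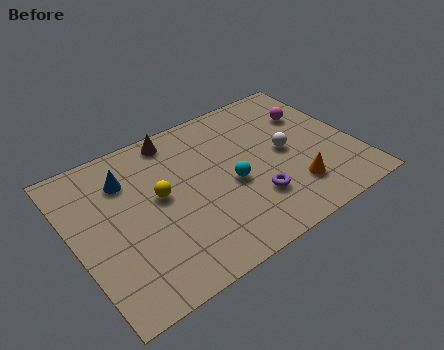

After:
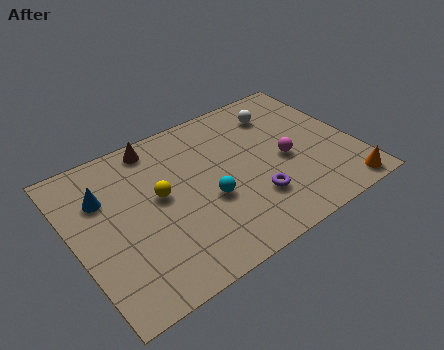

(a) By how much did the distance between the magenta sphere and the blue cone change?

-0.3

They were about 7.7 units apart before and 7.4 after — 0.3 units closer together.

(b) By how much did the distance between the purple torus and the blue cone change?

+0.6

The distance was about 5.8 in the first image and 6.4 in the second, so they moved 0.6 units further apart.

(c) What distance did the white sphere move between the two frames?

2.2

The white sphere was near (8.7, 3.9) before and (8.9, 6.1) after, so it travelled √(0.2² + 2.2²) ≈ 2.2 units.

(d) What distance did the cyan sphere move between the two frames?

1.0

From (6.3, 3.4) to (5.3, 3.1), the cyan sphere covered √(1.0² + 0.3²) ≈ 1.0 units.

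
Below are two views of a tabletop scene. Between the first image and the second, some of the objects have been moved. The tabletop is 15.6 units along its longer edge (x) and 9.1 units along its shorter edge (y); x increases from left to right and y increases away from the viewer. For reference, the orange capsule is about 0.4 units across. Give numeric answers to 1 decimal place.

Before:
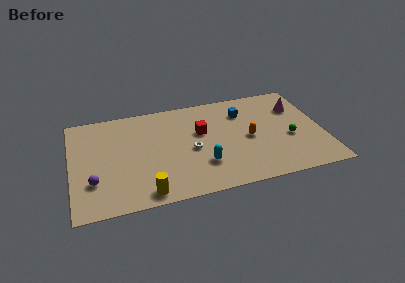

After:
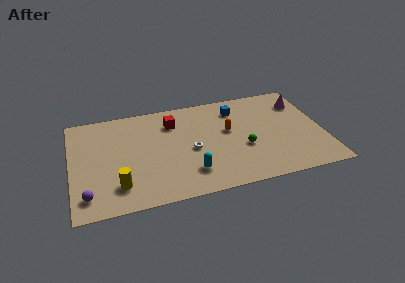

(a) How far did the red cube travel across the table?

2.1

From (8.1, 5.6) to (6.4, 6.9), the red cube covered √(1.7² + 1.3²) ≈ 2.1 units.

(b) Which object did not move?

the white torus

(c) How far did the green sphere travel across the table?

2.9

The green sphere moved from about (13.5, 3.7) to (10.6, 3.5), a distance of √(2.9² + 0.2²) ≈ 2.9.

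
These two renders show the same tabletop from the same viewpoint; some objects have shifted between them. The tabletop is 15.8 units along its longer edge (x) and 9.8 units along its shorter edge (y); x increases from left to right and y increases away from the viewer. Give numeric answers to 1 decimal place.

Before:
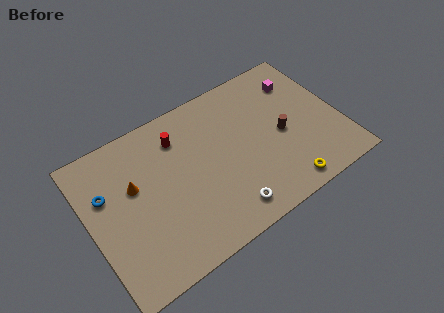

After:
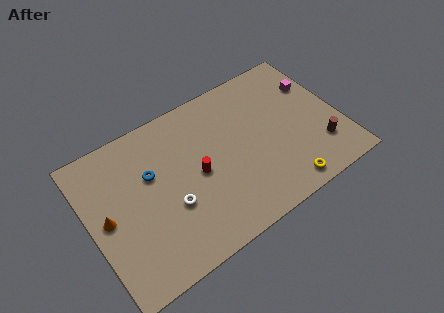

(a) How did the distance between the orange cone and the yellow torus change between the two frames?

+1.3

The distance was about 10.0 in the first image and 11.3 in the second, so they moved 1.3 units further apart.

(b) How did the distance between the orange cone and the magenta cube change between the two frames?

+2.8

The distance was about 11.0 in the first image and 13.8 in the second, so they moved 2.8 units further apart.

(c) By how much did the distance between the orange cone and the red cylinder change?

+2.2

Before: roughly 3.5 units apart; after: 5.7. That's 2.2 units further apart.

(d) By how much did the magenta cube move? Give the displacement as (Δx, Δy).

(0.9, -0.7)

From the two frames, the magenta cube sits at roughly (13.8, 7.5) before and (14.7, 6.8) after.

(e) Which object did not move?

the yellow torus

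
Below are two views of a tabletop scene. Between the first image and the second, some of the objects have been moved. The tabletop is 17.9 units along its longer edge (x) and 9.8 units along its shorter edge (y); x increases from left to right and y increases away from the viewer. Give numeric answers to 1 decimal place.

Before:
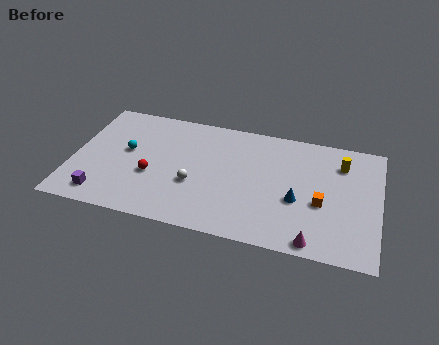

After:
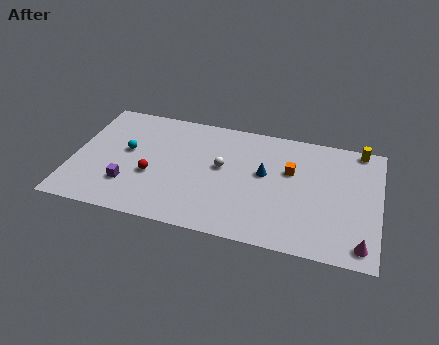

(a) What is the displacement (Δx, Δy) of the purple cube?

(1.4, 1.2)

From the two frames, the purple cube sits at roughly (2.0, 1.5) before and (3.4, 2.7) after.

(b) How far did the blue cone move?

2.6

The blue cone was near (13.2, 3.9) before and (11.2, 5.6) after, so it travelled √(2.0² + 1.7²) ≈ 2.6 units.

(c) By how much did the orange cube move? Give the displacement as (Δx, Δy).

(-1.9, 2.2)

From the two frames, the orange cube sits at roughly (14.6, 4.0) before and (12.7, 6.2) after.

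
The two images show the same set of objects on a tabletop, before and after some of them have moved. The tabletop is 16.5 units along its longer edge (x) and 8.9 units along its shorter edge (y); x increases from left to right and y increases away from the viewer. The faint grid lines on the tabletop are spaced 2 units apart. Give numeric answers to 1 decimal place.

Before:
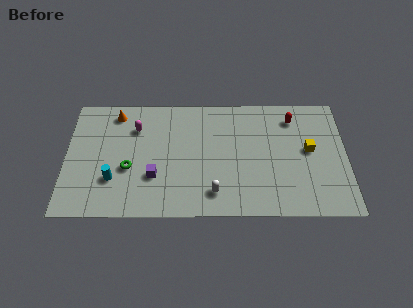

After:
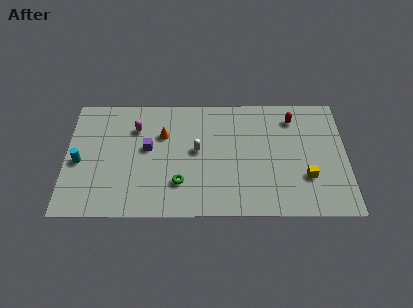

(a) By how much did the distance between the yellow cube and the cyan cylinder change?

+1.7

They were about 11.7 units apart before and 13.4 after — 1.7 units further apart.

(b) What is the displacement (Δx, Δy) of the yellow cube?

(-0.2, -2.0)

The yellow cube started near (14.3, 4.8) and ended near (14.1, 2.8).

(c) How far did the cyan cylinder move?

2.4

The cyan cylinder moved from about (2.8, 2.7) to (0.8, 4.0), a distance of √(2.0² + 1.3²) ≈ 2.4.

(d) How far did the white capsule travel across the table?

3.3

From (8.7, 1.7) to (7.7, 4.8), the white capsule covered √(1.0² + 3.1²) ≈ 3.3 units.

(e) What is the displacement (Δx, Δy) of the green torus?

(3.0, -1.1)

The green torus started near (3.7, 3.5) and ended near (6.7, 2.4).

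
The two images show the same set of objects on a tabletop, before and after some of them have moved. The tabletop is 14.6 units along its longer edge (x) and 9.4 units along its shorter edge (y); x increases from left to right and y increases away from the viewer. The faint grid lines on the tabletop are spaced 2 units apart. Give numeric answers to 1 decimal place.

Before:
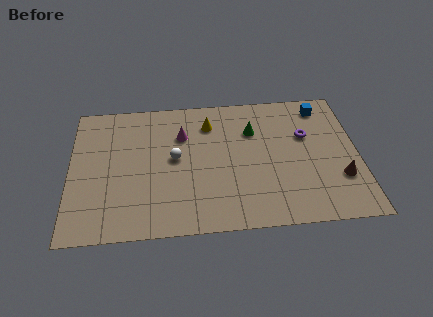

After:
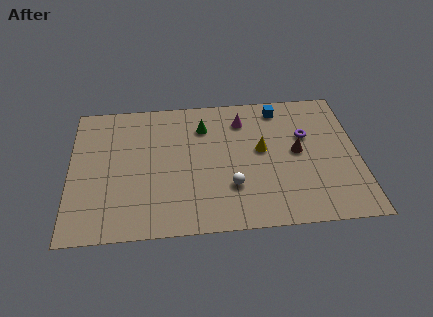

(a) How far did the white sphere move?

3.6

The white sphere moved from about (5.3, 5.0) to (8.1, 2.8), a distance of √(2.8² + 2.2²) ≈ 3.6.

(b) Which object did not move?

the purple torus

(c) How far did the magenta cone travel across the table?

3.2

The magenta cone was near (5.7, 6.6) before and (8.8, 7.4) after, so it travelled √(3.1² + 0.8²) ≈ 3.2 units.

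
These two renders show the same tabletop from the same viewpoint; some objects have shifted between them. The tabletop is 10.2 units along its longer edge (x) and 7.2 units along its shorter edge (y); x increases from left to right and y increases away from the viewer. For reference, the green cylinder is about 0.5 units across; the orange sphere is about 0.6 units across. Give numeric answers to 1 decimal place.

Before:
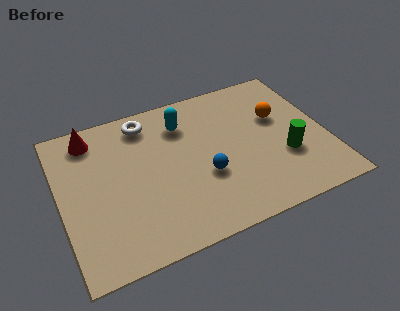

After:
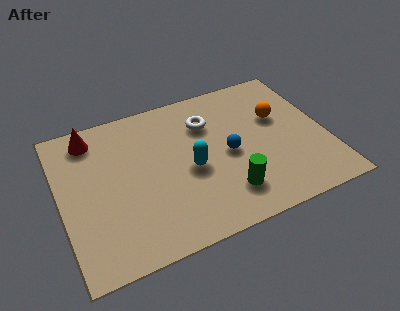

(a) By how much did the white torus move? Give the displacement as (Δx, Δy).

(2.3, -0.9)

The white torus was at about (3.5, 6.1) and moved to about (5.8, 5.2).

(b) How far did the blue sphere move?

1.2

The blue sphere moved from about (5.4, 2.7) to (6.4, 3.4), a distance of √(1.0² + 0.7²) ≈ 1.2.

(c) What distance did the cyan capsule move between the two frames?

2.3

The cyan capsule moved from about (4.9, 5.5) to (4.9, 3.2), a distance of √(0.0² + 2.3²) ≈ 2.3.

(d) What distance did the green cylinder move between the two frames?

2.6

From (8.5, 2.5) to (6.1, 1.6), the green cylinder covered √(2.4² + 0.9²) ≈ 2.6 units.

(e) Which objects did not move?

the red cone and the orange sphere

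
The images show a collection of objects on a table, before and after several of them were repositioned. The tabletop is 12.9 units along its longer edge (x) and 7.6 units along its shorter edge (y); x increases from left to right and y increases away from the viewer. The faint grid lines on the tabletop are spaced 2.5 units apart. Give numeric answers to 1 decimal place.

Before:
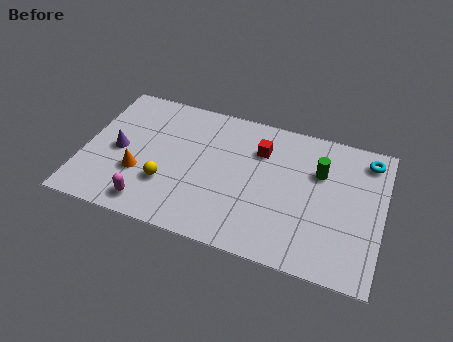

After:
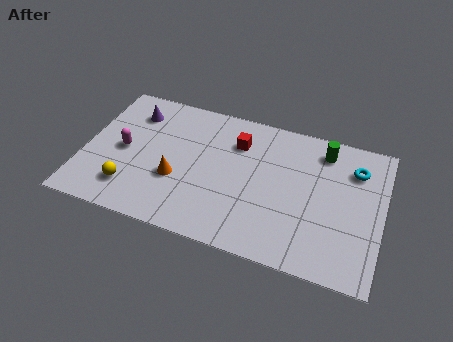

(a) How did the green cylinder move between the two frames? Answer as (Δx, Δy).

(0.1, 1.2)

The green cylinder was at about (10.1, 5.1) and moved to about (10.2, 6.3).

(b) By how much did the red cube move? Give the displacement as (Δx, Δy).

(-1.0, 0.1)

From the two frames, the red cube sits at roughly (7.5, 5.5) before and (6.5, 5.6) after.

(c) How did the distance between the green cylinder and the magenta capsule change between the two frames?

+0.8

The distance was about 8.1 in the first image and 8.9 in the second, so they moved 0.8 units further apart.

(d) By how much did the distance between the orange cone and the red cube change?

-2.1

Before: roughly 5.8 units apart; after: 3.7. That's 2.1 units closer together.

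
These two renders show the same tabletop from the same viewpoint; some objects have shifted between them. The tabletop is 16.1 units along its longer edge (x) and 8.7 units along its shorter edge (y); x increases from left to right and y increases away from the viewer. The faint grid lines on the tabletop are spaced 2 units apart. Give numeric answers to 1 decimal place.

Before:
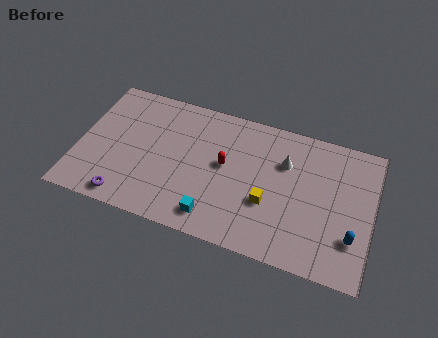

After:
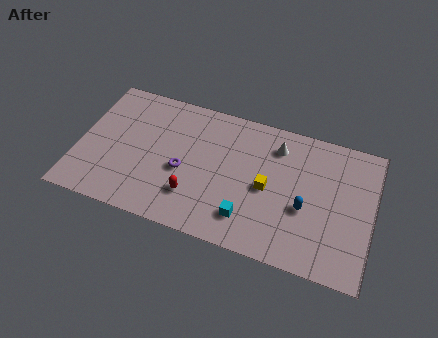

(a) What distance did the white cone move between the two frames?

1.0

The white cone was near (11.2, 6.0) before and (10.7, 6.9) after, so it travelled √(0.5² + 0.9²) ≈ 1.0 units.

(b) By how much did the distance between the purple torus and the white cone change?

-3.8

They were about 9.7 units apart before and 5.9 after — 3.8 units closer together.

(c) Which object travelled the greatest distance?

the purple torus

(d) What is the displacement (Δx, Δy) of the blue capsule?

(-2.6, 1.0)

The blue capsule was at about (15.1, 2.5) and moved to about (12.5, 3.5).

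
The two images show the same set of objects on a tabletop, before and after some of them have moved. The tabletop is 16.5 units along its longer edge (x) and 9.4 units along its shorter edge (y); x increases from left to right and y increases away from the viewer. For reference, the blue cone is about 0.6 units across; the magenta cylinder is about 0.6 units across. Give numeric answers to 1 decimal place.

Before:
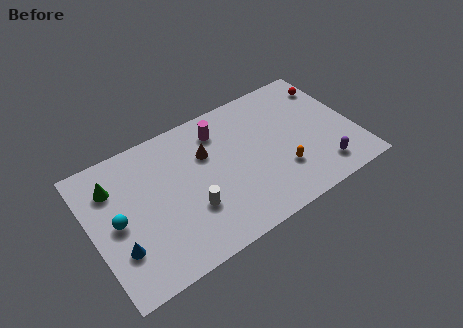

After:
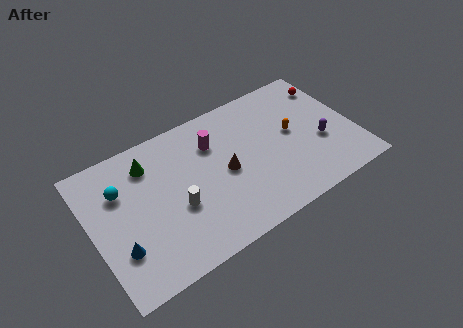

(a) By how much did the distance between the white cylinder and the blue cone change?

-0.7

The distance was about 4.5 in the first image and 3.8 in the second, so they moved 0.7 units closer together.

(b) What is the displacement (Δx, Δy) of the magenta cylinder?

(-0.5, -0.7)

From the two frames, the magenta cylinder sits at roughly (8.4, 7.5) before and (7.9, 6.8) after.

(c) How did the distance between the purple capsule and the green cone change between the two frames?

-2.4

Before: roughly 13.5 units apart; after: 11.1. That's 2.4 units closer together.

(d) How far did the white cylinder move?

1.0

The white cylinder moved from about (5.9, 3.1) to (5.1, 3.7), a distance of √(0.8² + 0.6²) ≈ 1.0.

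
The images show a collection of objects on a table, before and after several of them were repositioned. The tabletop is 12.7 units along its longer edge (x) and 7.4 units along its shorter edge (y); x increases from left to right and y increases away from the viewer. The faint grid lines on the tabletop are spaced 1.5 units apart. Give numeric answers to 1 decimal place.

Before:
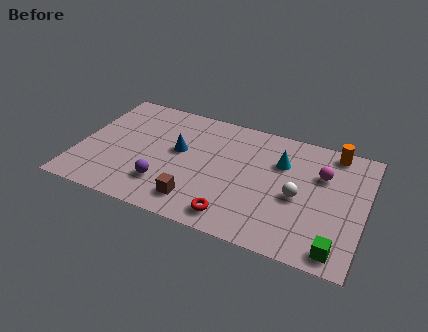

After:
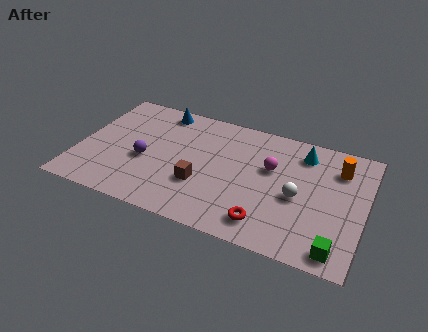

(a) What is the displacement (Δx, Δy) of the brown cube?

(0.1, 1.1)

The brown cube started near (5.5, 1.4) and ended near (5.6, 2.5).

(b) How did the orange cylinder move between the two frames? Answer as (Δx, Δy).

(0.3, -1.0)

The orange cylinder started near (11.1, 6.6) and ended near (11.4, 5.6).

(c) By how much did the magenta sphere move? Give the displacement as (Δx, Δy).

(-2.2, -0.4)

The magenta sphere started near (10.7, 5.0) and ended near (8.5, 4.6).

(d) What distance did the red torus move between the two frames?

1.4

The red torus moved from about (7.2, 1.1) to (8.6, 1.3), a distance of √(1.4² + 0.2²) ≈ 1.4.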